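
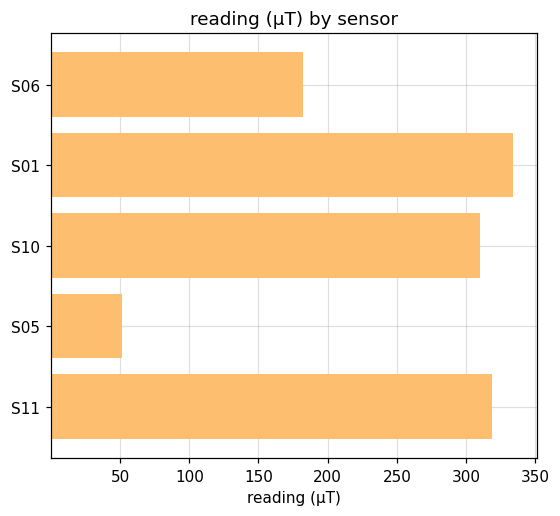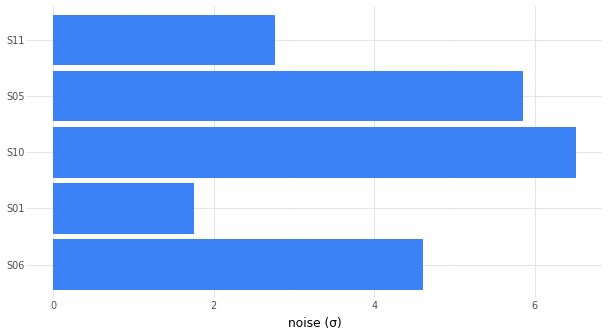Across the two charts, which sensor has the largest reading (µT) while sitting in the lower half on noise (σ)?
Chart 2 median noise (σ) ≈ 5; below-median sensors: S01, S11. Among those, S01 has the highest reading (µT) (≈ 350).

S01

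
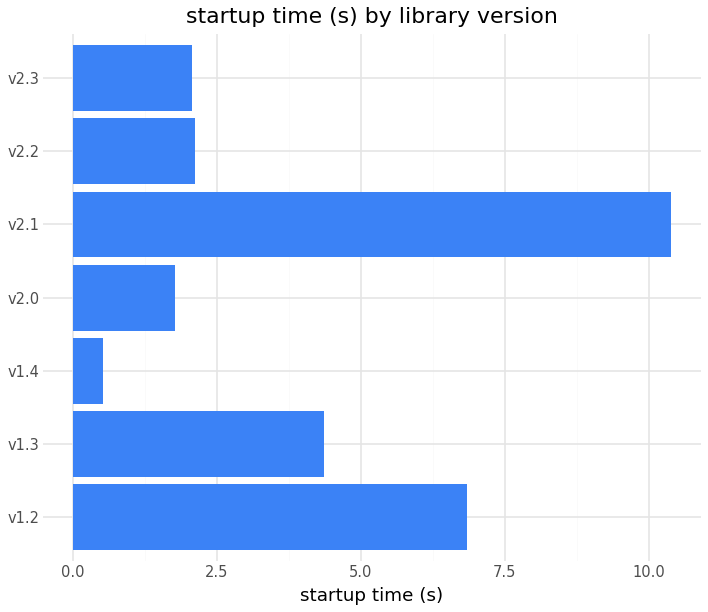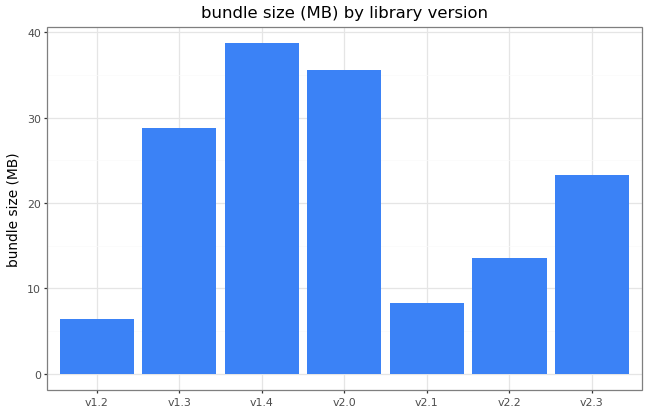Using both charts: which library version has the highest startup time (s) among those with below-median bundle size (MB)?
v2.1

Chart 2 median bundle size (MB) ≈ 25; below-median library versions: v1.2, v2.1, v2.2. Among those, v2.1 has the highest startup time (s) (≈ 10).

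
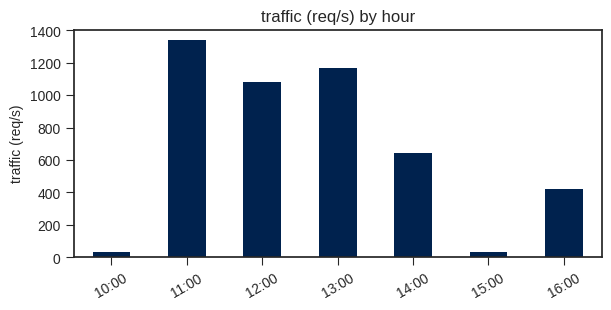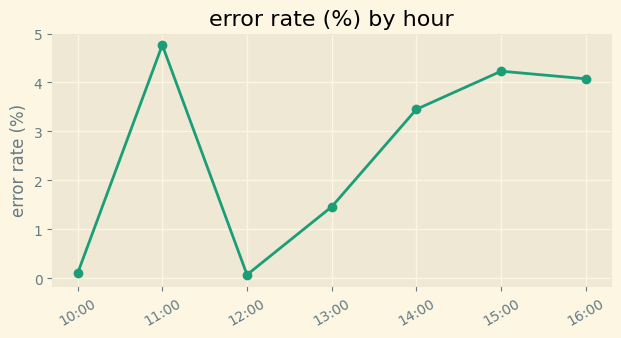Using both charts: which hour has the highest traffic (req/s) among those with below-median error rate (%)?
13:00

Chart 2 median error rate (%) ≈ 3.5; below-median hours: 10:00, 12:00, 13:00. Among those, 13:00 has the highest traffic (req/s) (≈ 1200).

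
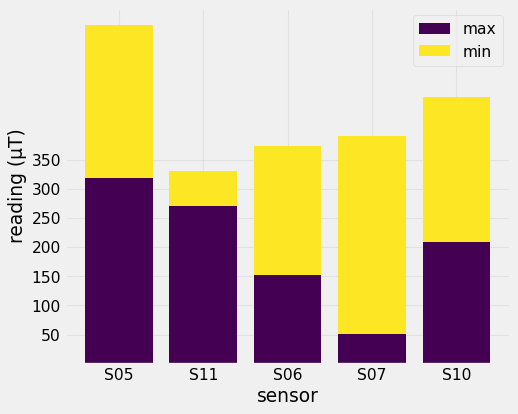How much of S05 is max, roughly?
max top ≈ 300, bottom ≈ 0; segment ≈ 300.

≈ 300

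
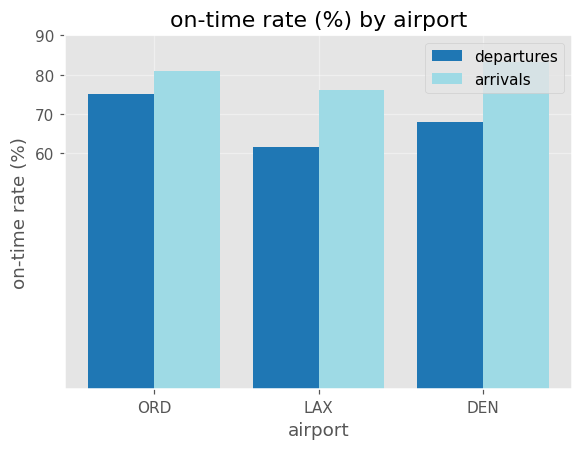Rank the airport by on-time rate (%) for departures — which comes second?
Top 3 for departures: ORD ≈ 80, DEN ≈ 70, LAX ≈ 60.

DEN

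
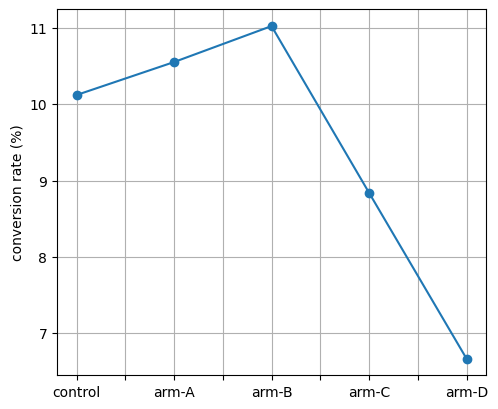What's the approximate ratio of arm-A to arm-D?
≈ 1.62×

arm-A ≈ 10.5, arm-D ≈ 6.5; 10.5/6.5 ≈ 1.62.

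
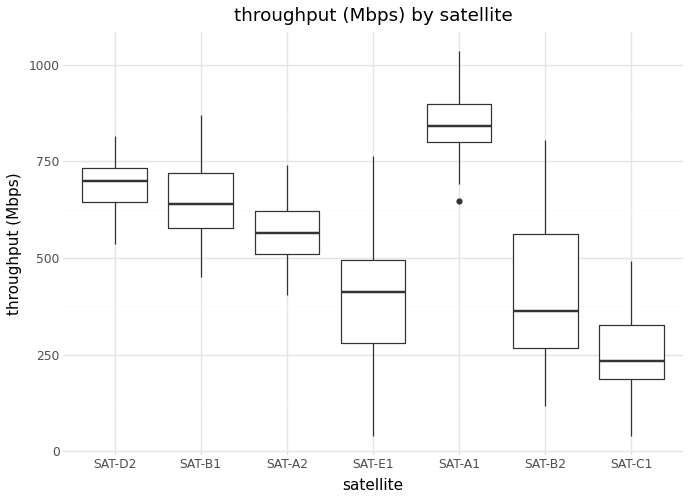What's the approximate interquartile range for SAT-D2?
≈ 100

Q3 ≈ 700, Q1 ≈ 600; IQR ≈ 100.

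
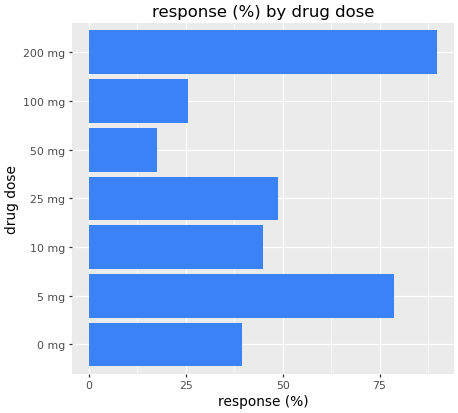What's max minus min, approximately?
≈ 70

Max 200 mg ≈ 90, min 50 mg ≈ 20; range ≈ 70.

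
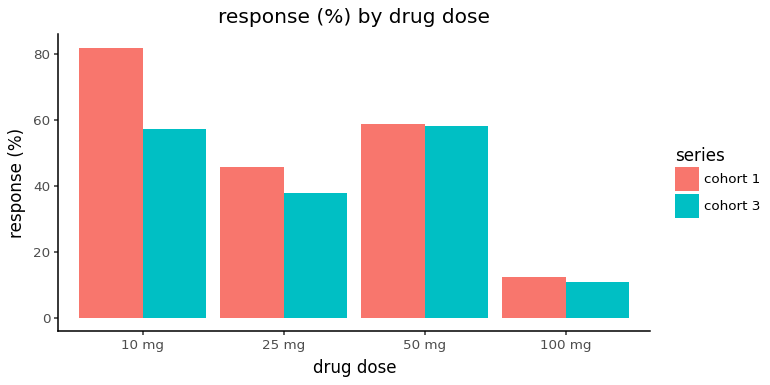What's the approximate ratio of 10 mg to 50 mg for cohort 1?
≈ 1.33×

10 mg ≈ 80, 50 mg ≈ 60; 80/60 ≈ 1.33.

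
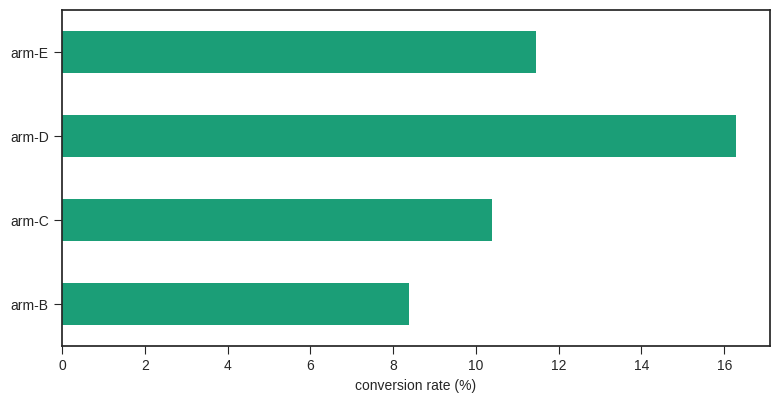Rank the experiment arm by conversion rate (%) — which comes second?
arm-E

Top 3: arm-D ≈ 16, arm-E ≈ 12, arm-C ≈ 10.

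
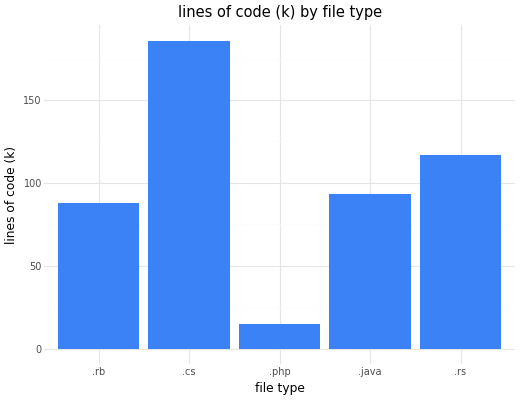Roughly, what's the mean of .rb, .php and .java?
(80 + 20 + 100) / 3 ≈ 67.

≈ 67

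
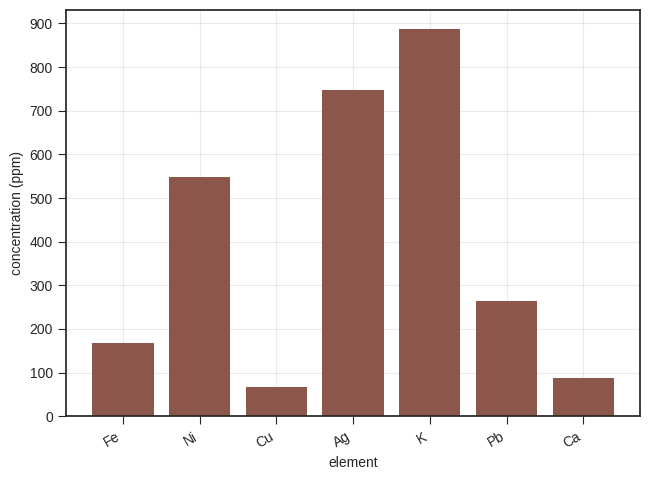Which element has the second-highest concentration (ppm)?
Ag

Top 3: K ≈ 900, Ag ≈ 700, Ni ≈ 500.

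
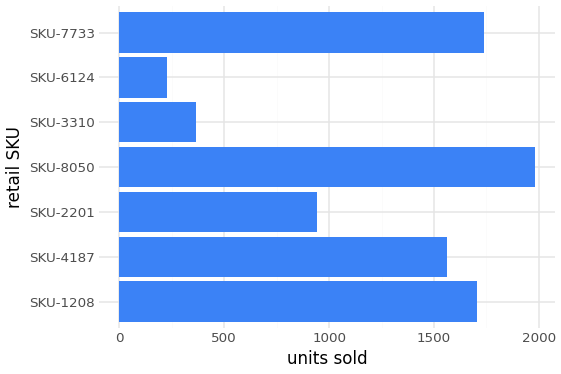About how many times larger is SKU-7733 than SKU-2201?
≈ 1.8×

SKU-7733 ≈ 1800, SKU-2201 ≈ 1000; 1800/1000 ≈ 1.8.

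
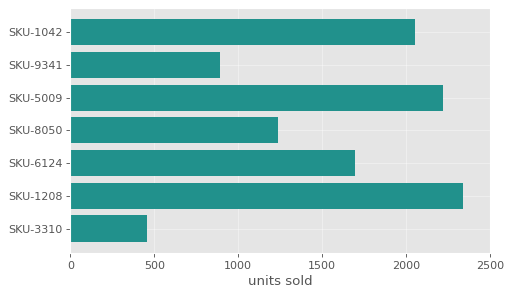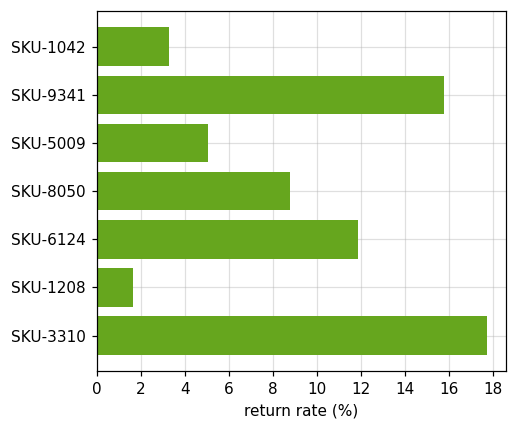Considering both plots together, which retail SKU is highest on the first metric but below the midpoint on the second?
SKU-1208

Chart 2 median return rate (%) ≈ 8; below-median retail SKUs: SKU-1042, SKU-5009, SKU-1208. Among those, SKU-1208 has the highest units sold (≈ 2500).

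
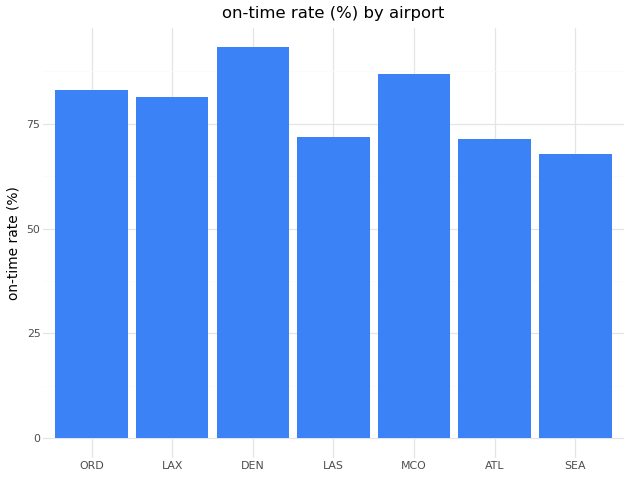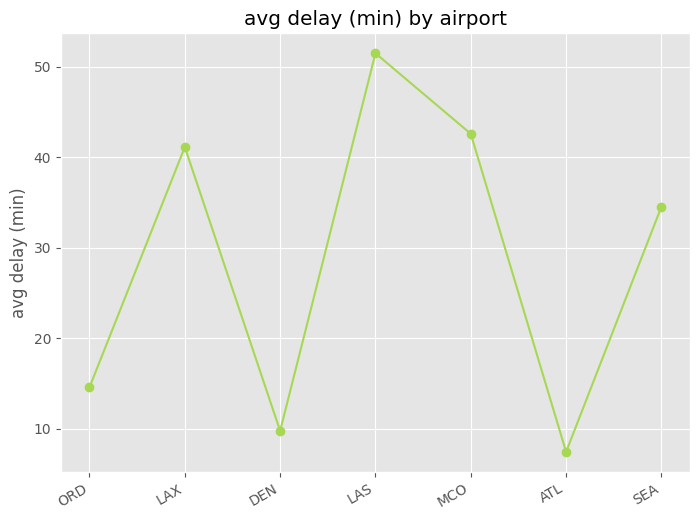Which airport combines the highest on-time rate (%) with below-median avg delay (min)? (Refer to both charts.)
Chart 2 median avg delay (min) ≈ 35; below-median airports: ORD, DEN, ATL. Among those, DEN has the highest on-time rate (%) (≈ 90).

DEN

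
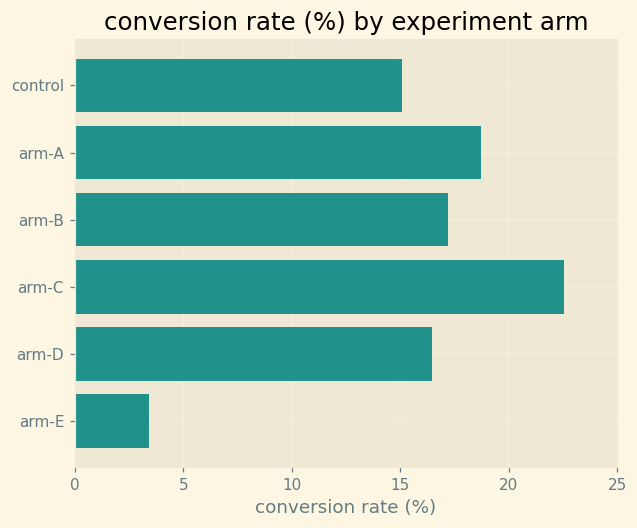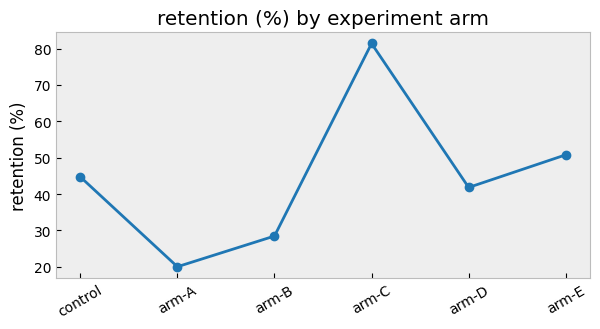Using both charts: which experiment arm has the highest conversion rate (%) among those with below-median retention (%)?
Chart 2 median retention (%) ≈ 40; below-median experiment arms: arm-A, arm-B, arm-D. Among those, arm-A has the highest conversion rate (%) (≈ 20).

arm-A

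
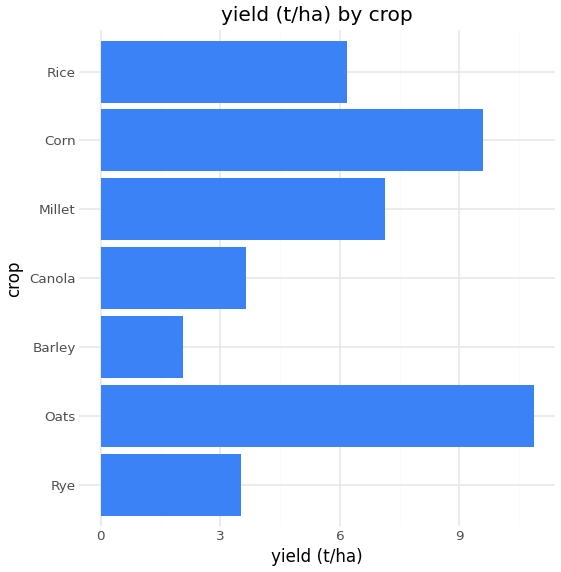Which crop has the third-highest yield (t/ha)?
Top 4: Oats ≈ 11, Corn ≈ 10, Millet ≈ 7, Rice ≈ 6.

Millet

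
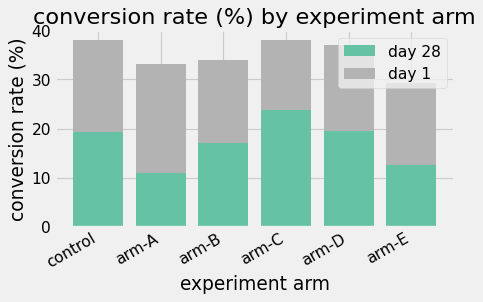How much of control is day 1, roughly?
≈ 20

day 1 top ≈ 40, bottom ≈ 20; segment ≈ 20.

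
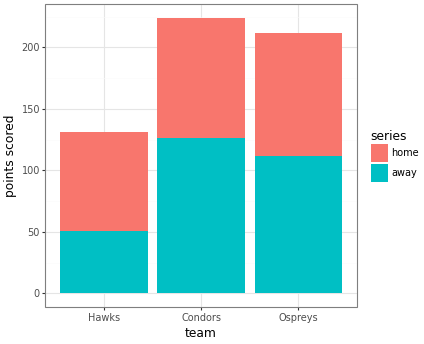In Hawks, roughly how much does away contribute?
≈ 60

away top ≈ 60, bottom ≈ 0; segment ≈ 60.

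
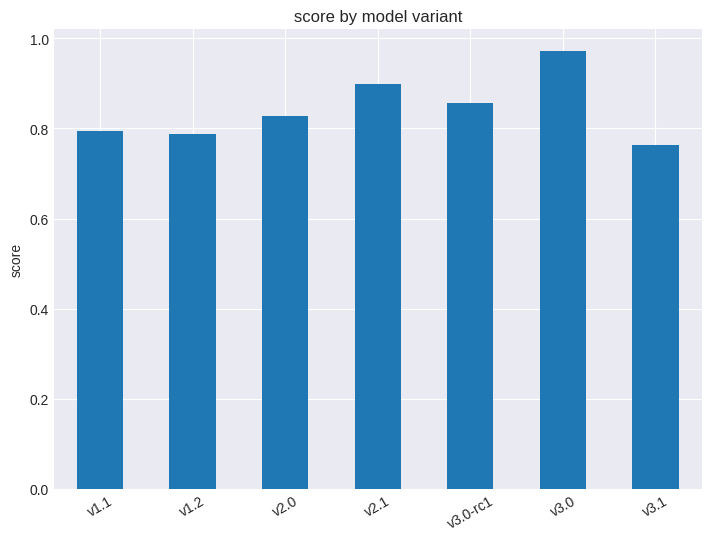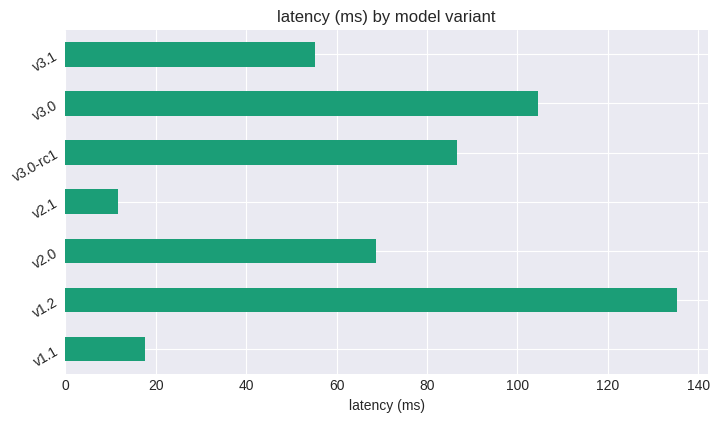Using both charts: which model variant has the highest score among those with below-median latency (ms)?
Chart 2 median latency (ms) ≈ 60; below-median model variants: v1.1, v2.1, v3.1. Among those, v2.1 has the highest score (≈ 0.9).

v2.1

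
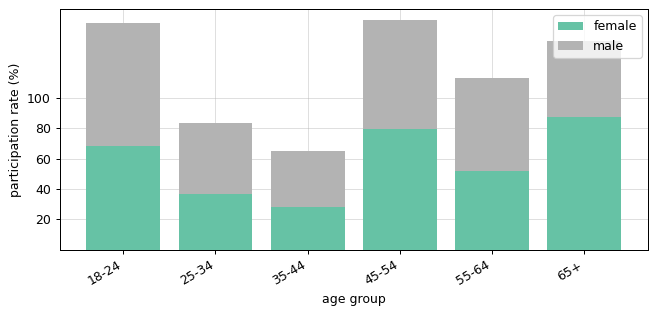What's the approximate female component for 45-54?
female top ≈ 80, bottom ≈ 0; segment ≈ 80.

≈ 80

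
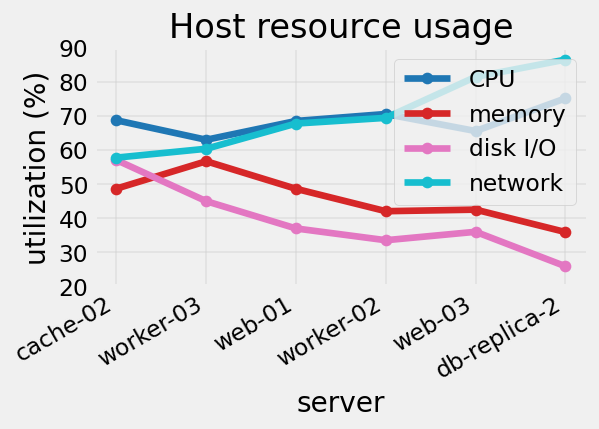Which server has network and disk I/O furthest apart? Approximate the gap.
db-replica-2: network ≈ 90, disk I/O ≈ 30 → gap ≈ 60. Next-largest (web-03) is only ≈ 40.

db-replica-2, ≈ 60 %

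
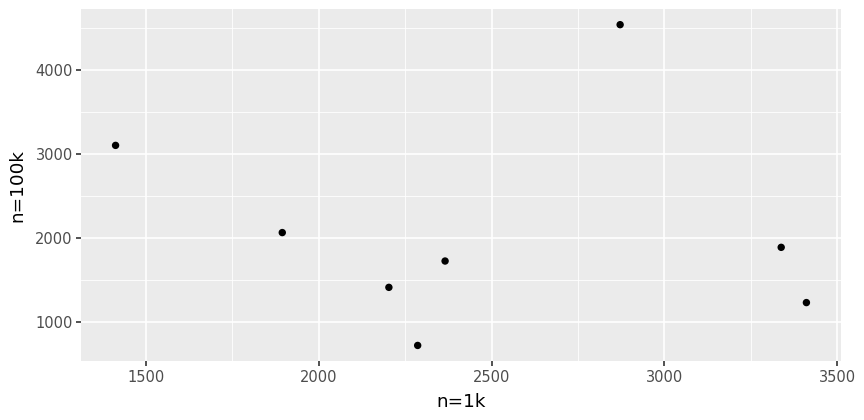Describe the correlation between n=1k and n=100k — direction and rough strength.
Points are roughly uncorrelated; weak (|r| ≈ 0.1).

no clear correlation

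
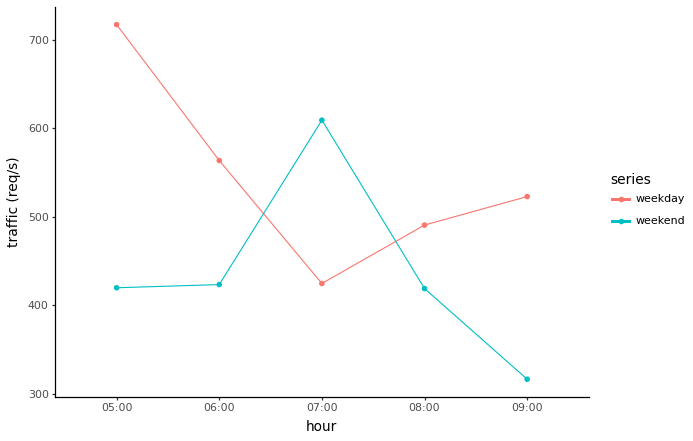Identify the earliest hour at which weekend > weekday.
07:00

06:00: weekend ≈ 400 vs weekday ≈ 550 (not yet); 07:00: weekend ≈ 600 vs weekday ≈ 400 (first crossover).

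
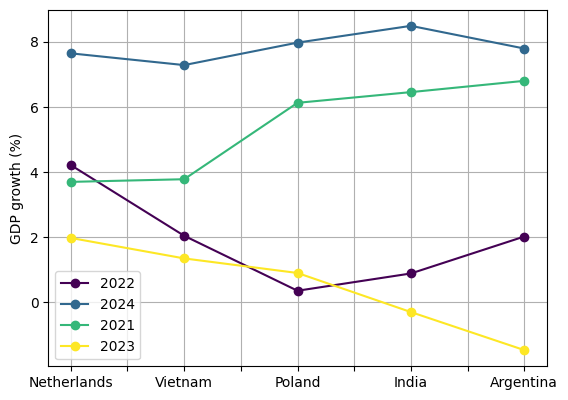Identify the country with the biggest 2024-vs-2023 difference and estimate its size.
Argentina, ≈ 9 %

Argentina: 2024 ≈ 8, 2023 ≈ -1 → gap ≈ 9. Next-largest (India) is only ≈ 8.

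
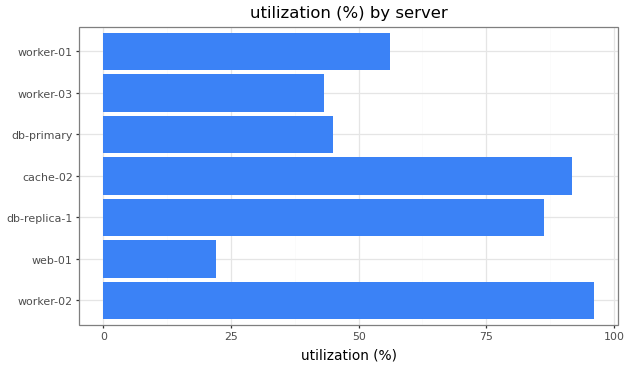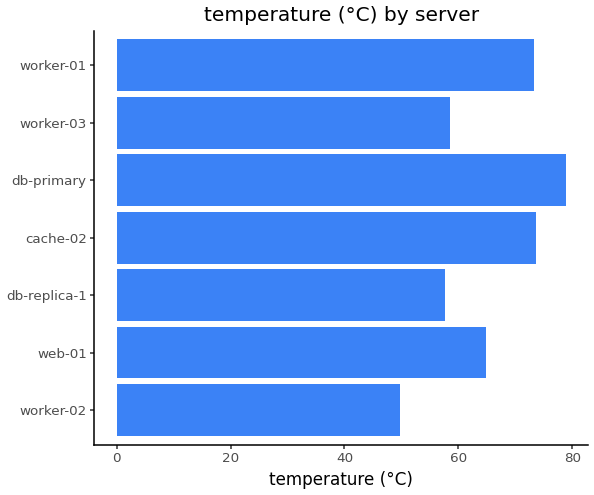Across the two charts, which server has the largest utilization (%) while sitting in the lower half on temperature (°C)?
worker-02

Chart 2 median temperature (°C) ≈ 60; below-median servers: worker-02, db-replica-1, worker-03. Among those, worker-02 has the highest utilization (%) (≈ 100).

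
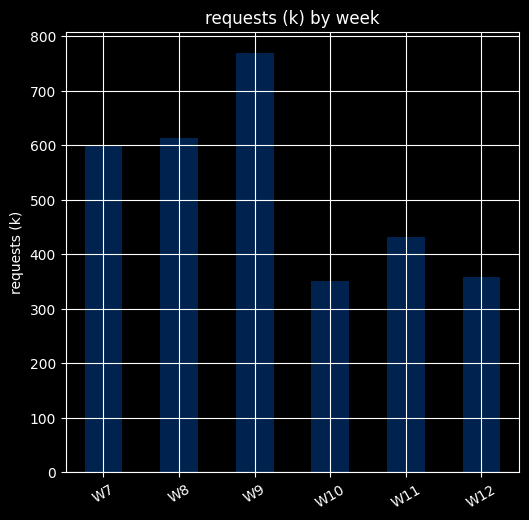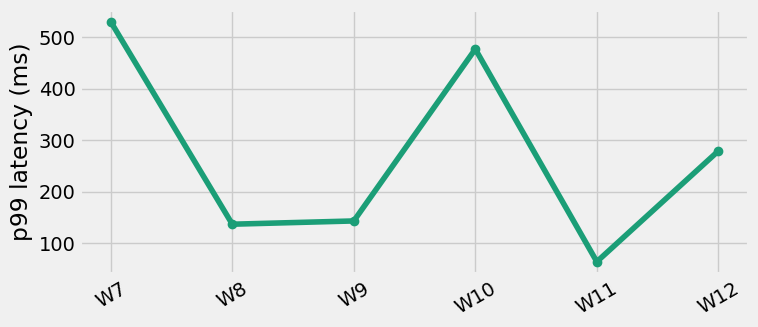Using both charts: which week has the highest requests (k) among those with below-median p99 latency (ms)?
Chart 2 median p99 latency (ms) ≈ 200; below-median weeks: W8, W9, W11. Among those, W9 has the highest requests (k) (≈ 800).

W9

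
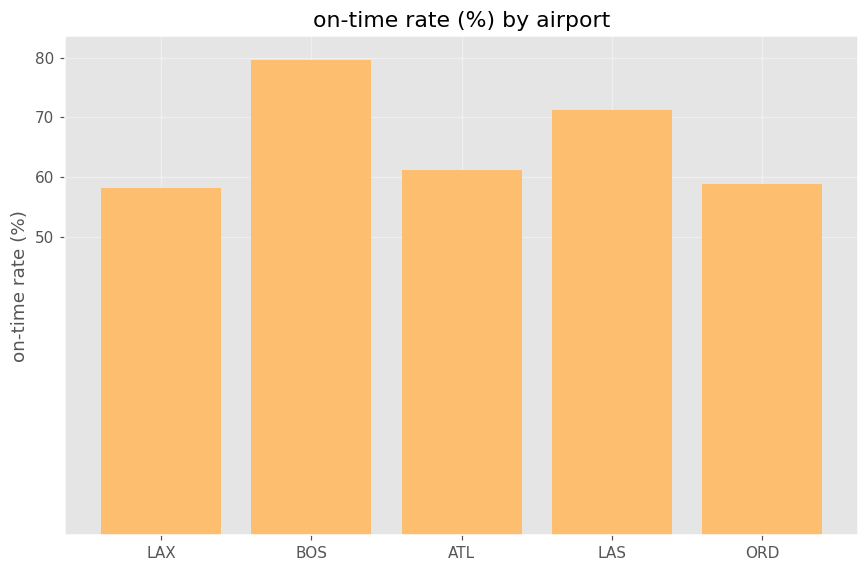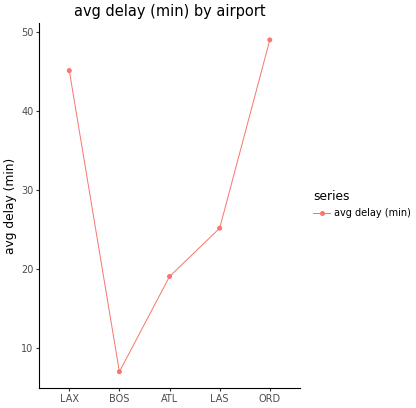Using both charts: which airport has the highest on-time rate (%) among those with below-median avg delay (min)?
BOS

Chart 2 median avg delay (min) ≈ 25; below-median airports: BOS, ATL. Among those, BOS has the highest on-time rate (%) (≈ 80).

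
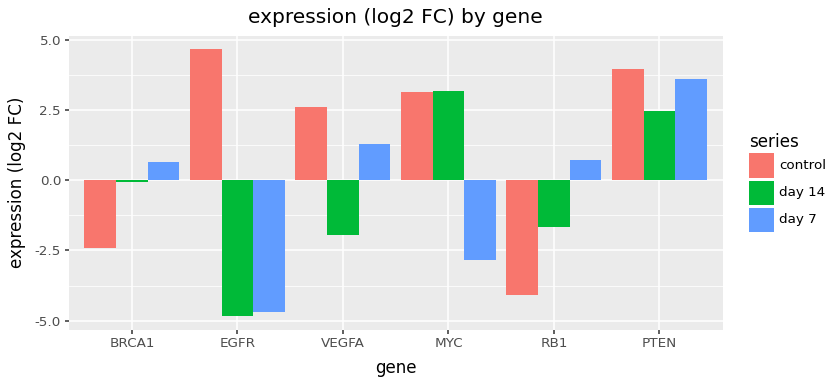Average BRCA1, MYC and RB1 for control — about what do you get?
≈ -1

(-2 + 3 + -4) / 3 ≈ -1.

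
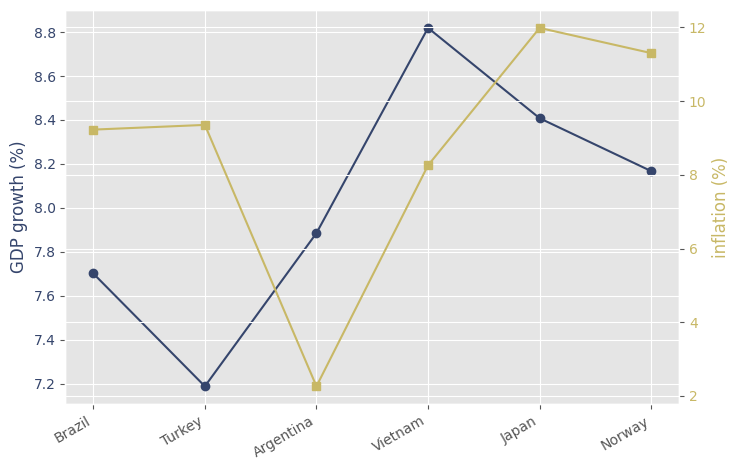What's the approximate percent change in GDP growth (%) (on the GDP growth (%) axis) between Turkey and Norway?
≈ +13.9%

Turkey ≈ 7.2, Norway ≈ 8.2; (8.2 − 7.2) / 7.2 ≈ +13.9%.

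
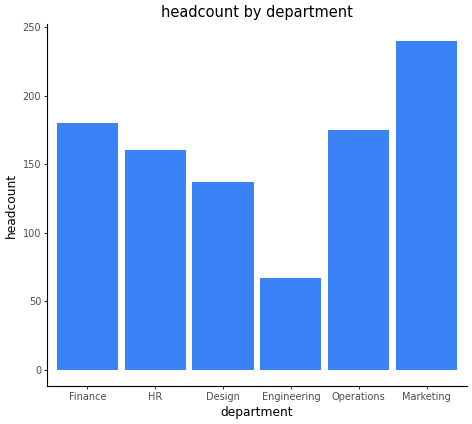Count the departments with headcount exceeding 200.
1

Above 200: Marketing.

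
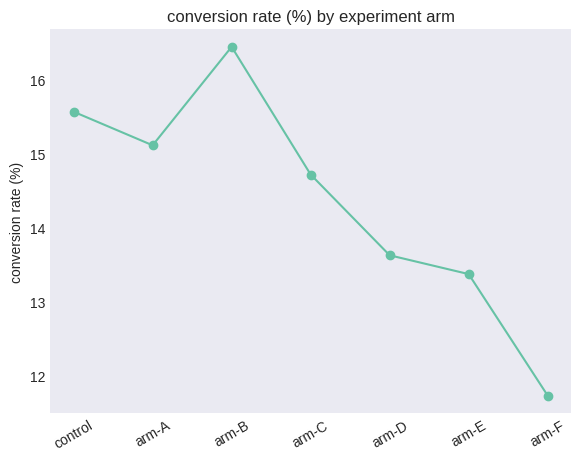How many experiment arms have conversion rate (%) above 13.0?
Above 13.0: control, arm-A, arm-B, arm-C, arm-D, arm-E.

6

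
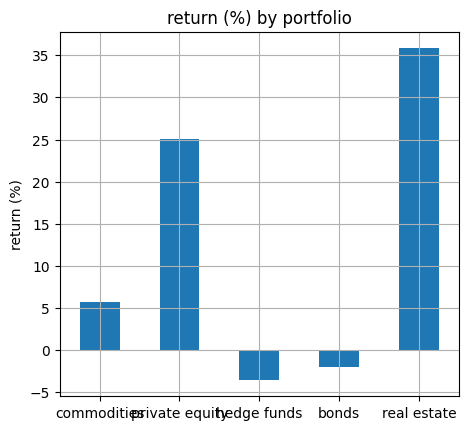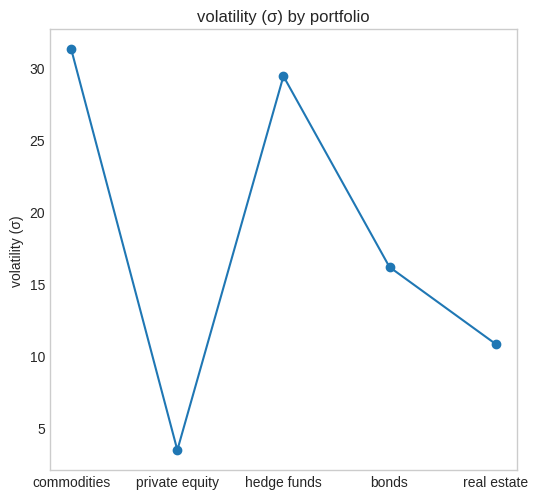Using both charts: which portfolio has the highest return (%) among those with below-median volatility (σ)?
real estate

Chart 2 median volatility (σ) ≈ 15; below-median portfolios: private equity, real estate. Among those, real estate has the highest return (%) (≈ 35).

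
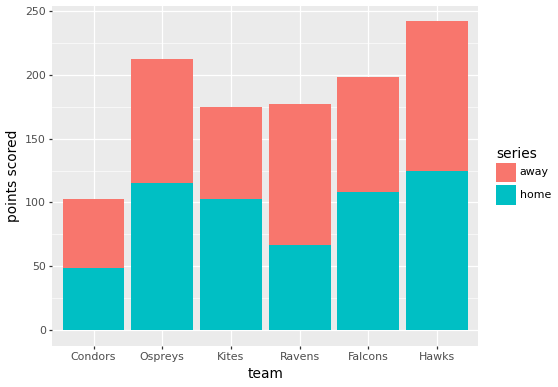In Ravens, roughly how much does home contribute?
≈ 75

home top ≈ 75, bottom ≈ 0; segment ≈ 75.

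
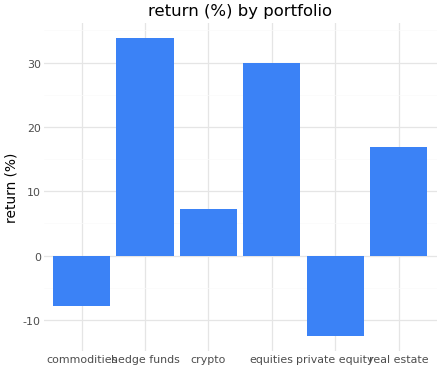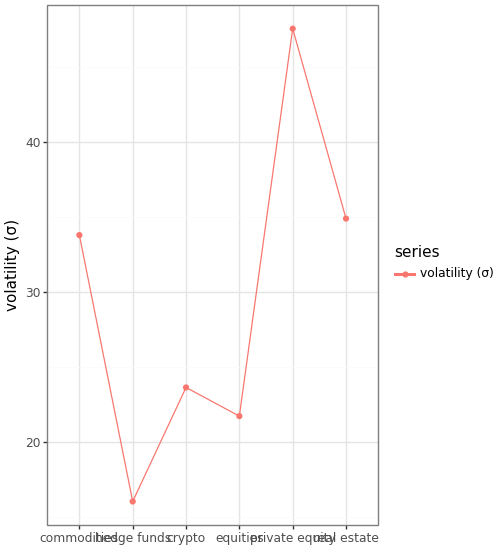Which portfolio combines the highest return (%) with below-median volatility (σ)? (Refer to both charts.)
hedge funds

Chart 2 median volatility (σ) ≈ 30; below-median portfolios: hedge funds, crypto, equities. Among those, hedge funds has the highest return (%) (≈ 35).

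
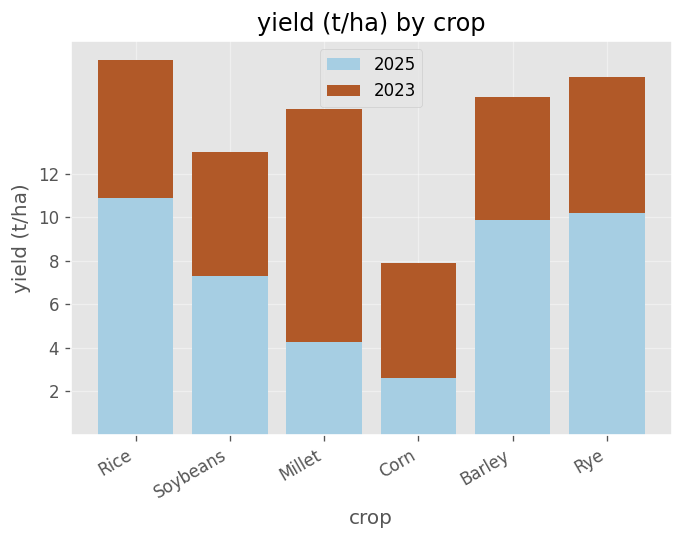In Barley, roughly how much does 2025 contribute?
2025 top ≈ 10, bottom ≈ 0; segment ≈ 10.

≈ 10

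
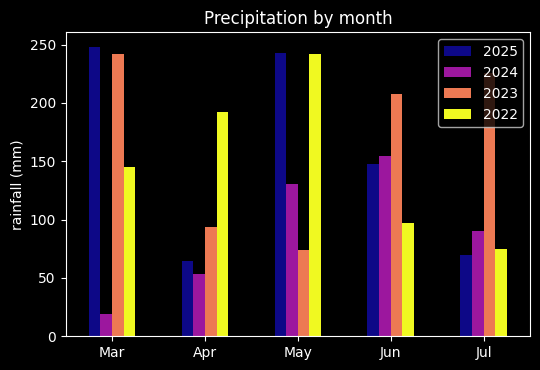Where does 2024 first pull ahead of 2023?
Apr: 2024 ≈ 50 vs 2023 ≈ 100 (not yet); May: 2024 ≈ 125 vs 2023 ≈ 75 (first crossover).

May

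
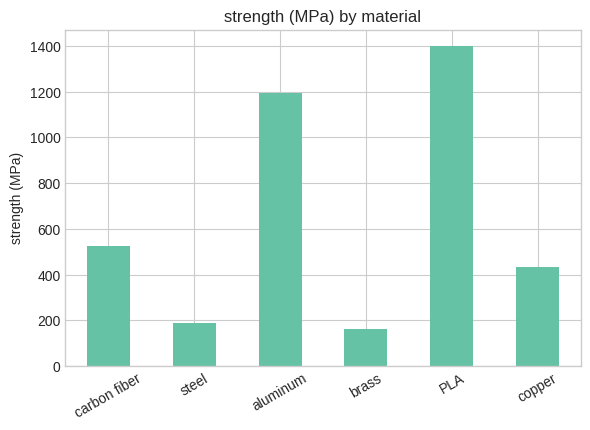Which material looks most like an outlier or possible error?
PLA

PLA ≈ 1400; the rest sit between ≈ 200 and ≈ 1200.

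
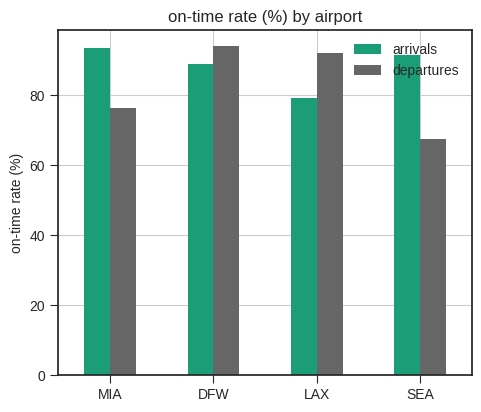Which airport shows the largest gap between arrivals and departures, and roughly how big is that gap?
SEA, ≈ 20 %

SEA: arrivals ≈ 90, departures ≈ 70 → gap ≈ 20. Next-largest (MIA) is only ≈ 10.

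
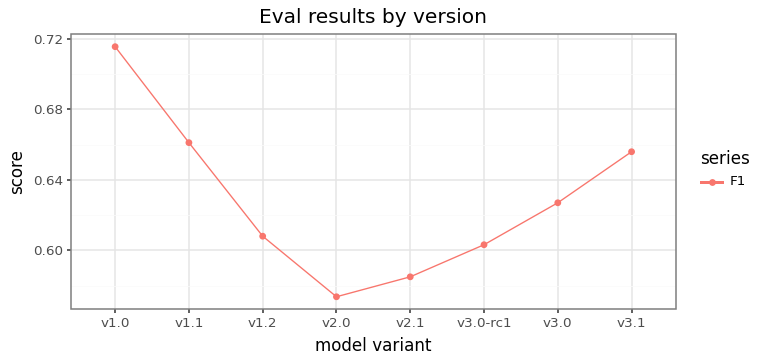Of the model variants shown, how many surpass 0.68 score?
Above 0.68: v1.0.

1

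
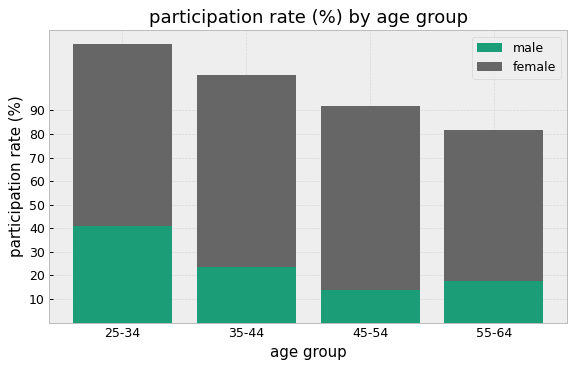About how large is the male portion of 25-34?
≈ 40

male top ≈ 40, bottom ≈ 0; segment ≈ 40.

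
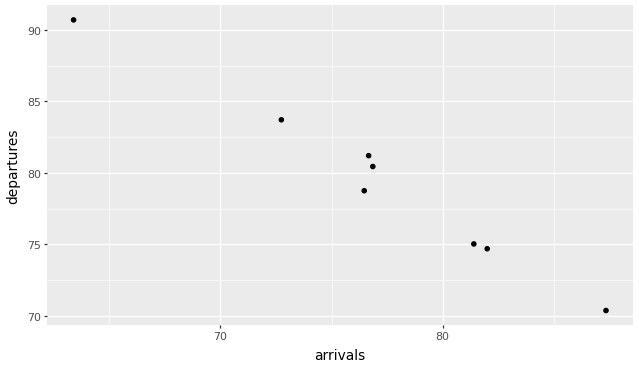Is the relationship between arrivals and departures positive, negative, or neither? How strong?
Points are negatively correlated; strong (|r| ≈ 1.0).

negative, strong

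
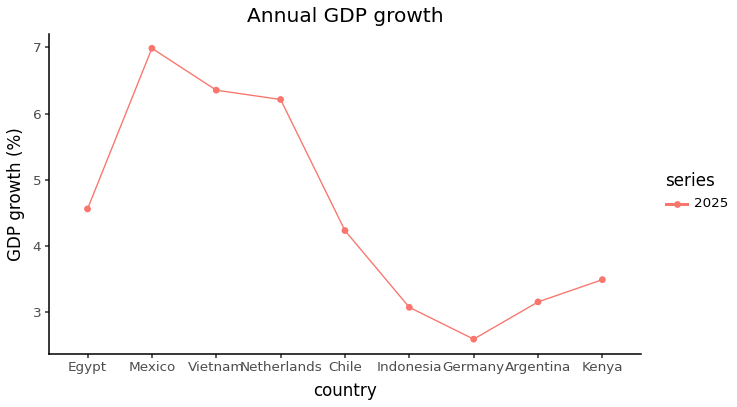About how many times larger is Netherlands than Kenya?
Netherlands ≈ 6.0, Kenya ≈ 3.5; 6.0/3.5 ≈ 1.71.

≈ 1.71×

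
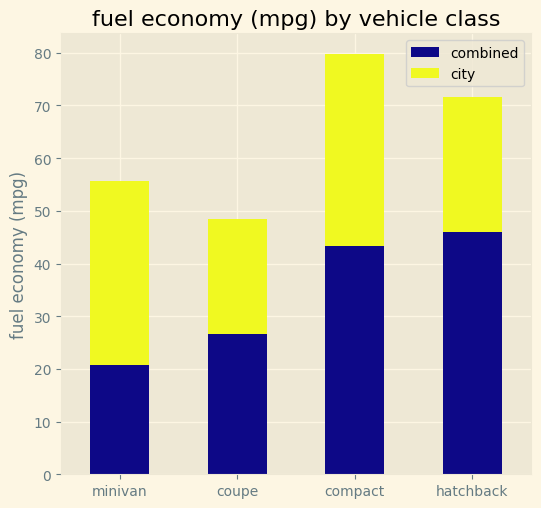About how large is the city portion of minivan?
city top ≈ 60, bottom ≈ 20; segment ≈ 40.

≈ 40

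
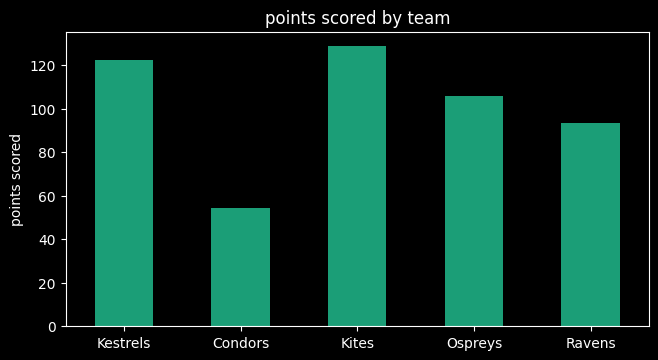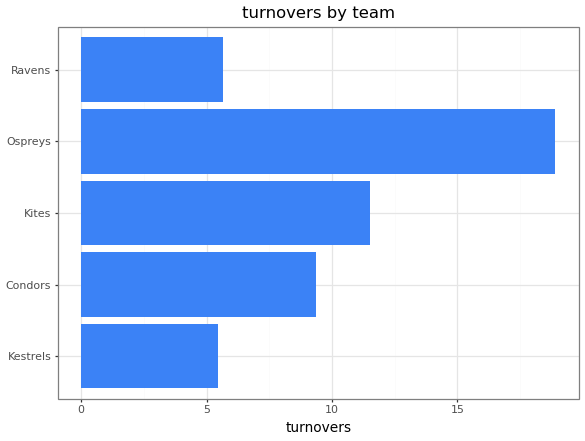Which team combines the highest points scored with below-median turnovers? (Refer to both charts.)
Chart 2 median turnovers ≈ 10; below-median teams: Kestrels, Ravens. Among those, Kestrels has the highest points scored (≈ 120).

Kestrels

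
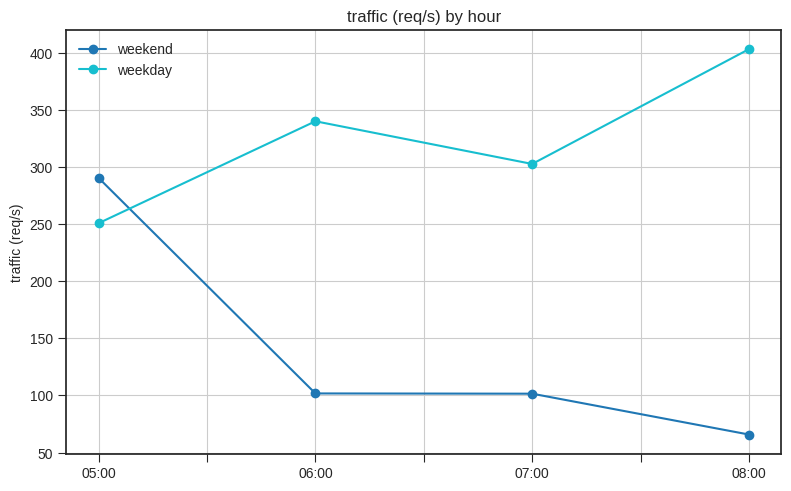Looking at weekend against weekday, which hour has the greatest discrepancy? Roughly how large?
08:00: weekend ≈ 50, weekday ≈ 400 → gap ≈ 350. Next-largest (06:00) is only ≈ 250.

08:00, ≈ 350 req/s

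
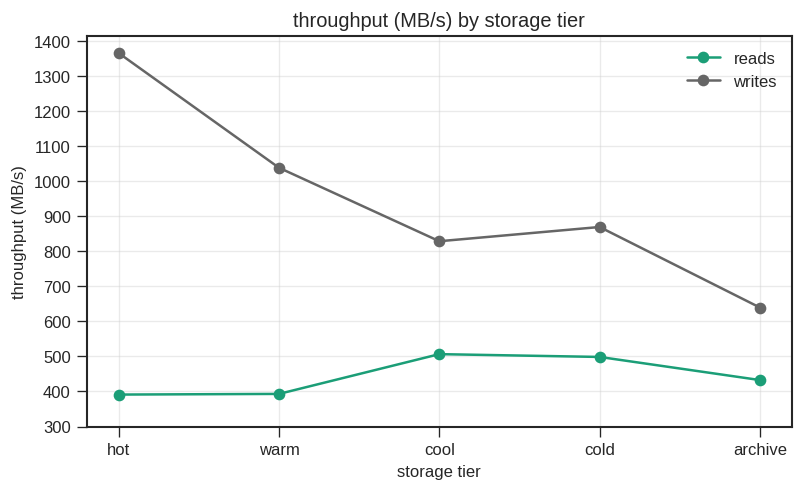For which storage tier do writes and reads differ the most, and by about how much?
hot: writes ≈ 1400, reads ≈ 400 → gap ≈ 1000. Next-largest (warm) is only ≈ 600.

hot, ≈ 1000 MB/s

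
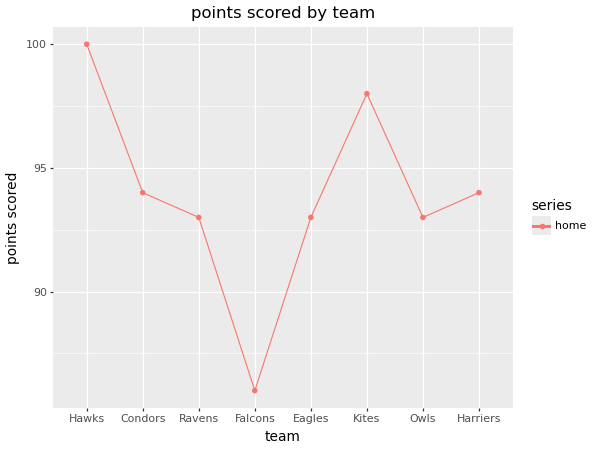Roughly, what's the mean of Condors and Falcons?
≈ 90

(94 + 86) / 2 ≈ 90.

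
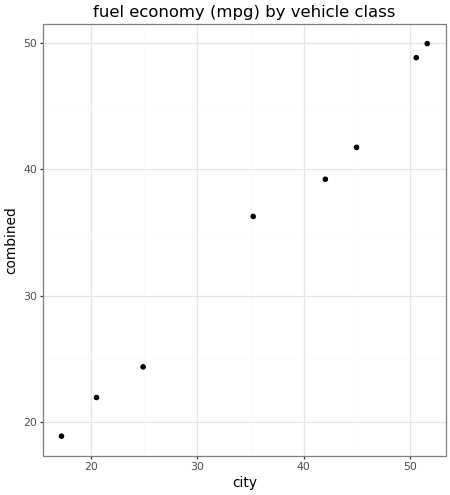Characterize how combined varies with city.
Points are positively correlated; strong (|r| ≈ 1.0).

positive, strong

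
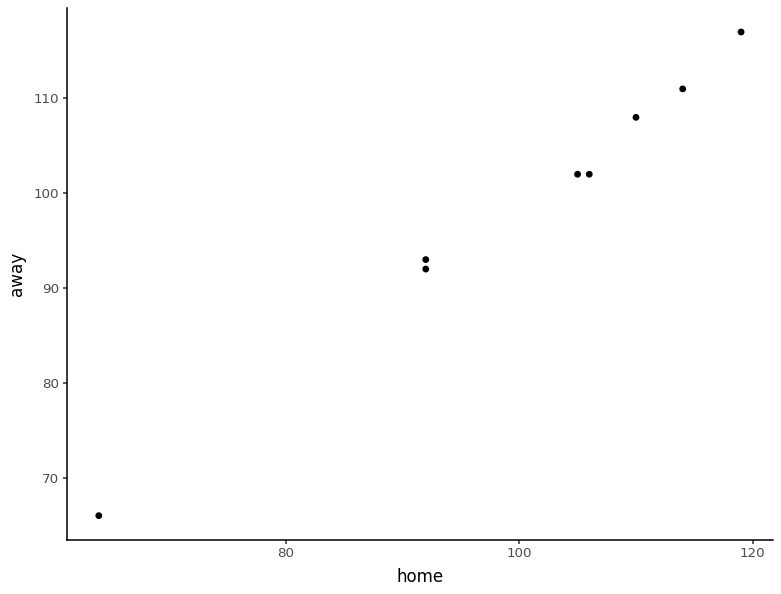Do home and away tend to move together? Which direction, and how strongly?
positive, strong

Points are positively correlated; strong (|r| ≈ 1.0).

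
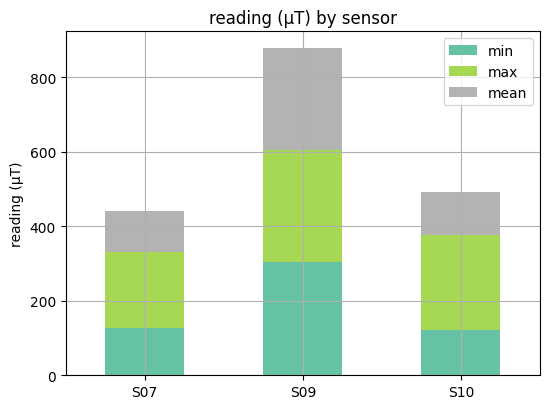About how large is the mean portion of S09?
≈ 300

mean top ≈ 900, bottom ≈ 600; segment ≈ 300.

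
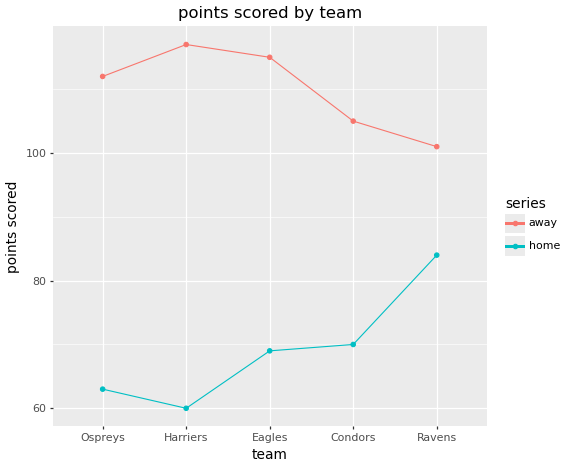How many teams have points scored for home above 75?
1

Above 75: Ravens.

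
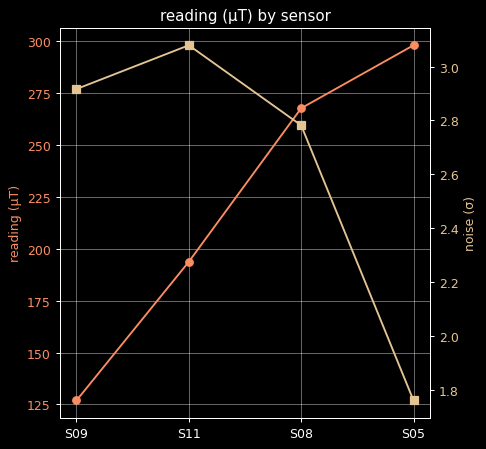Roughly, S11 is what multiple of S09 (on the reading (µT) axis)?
≈ 1.67×

S11 ≈ 200, S09 ≈ 120; 200/120 ≈ 1.67.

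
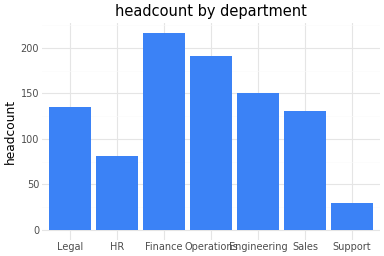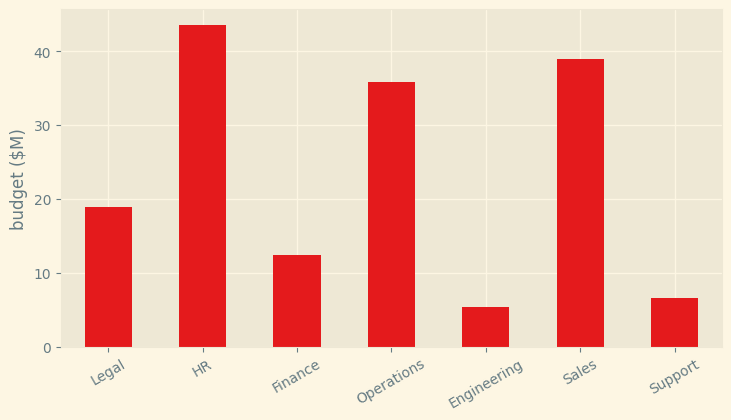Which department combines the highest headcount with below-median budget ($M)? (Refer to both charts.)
Chart 2 median budget ($M) ≈ 20; below-median departments: Finance, Engineering, Support. Among those, Finance has the highest headcount (≈ 220).

Finance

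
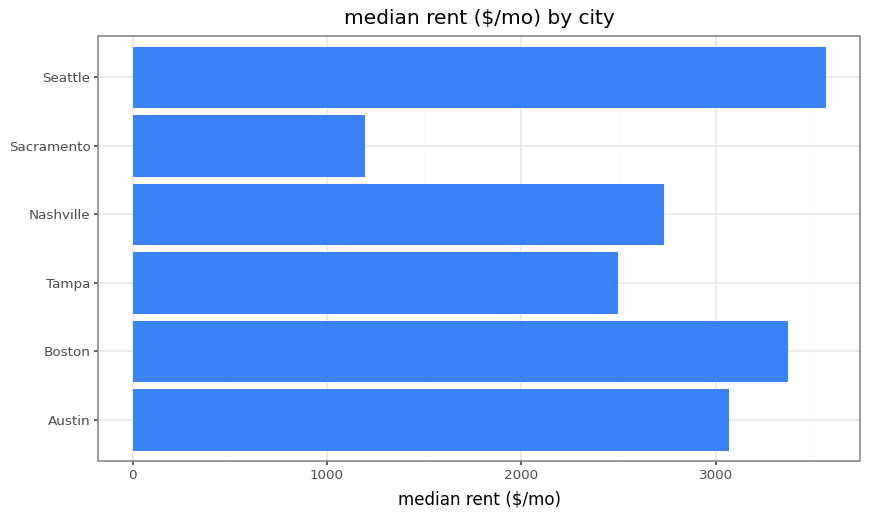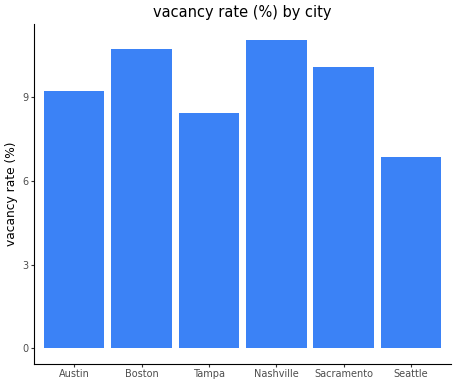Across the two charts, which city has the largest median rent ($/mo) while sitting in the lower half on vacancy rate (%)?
Seattle

Chart 2 median vacancy rate (%) ≈ 10; below-median cities: Austin, Tampa, Seattle. Among those, Seattle has the highest median rent ($/mo) (≈ 3500).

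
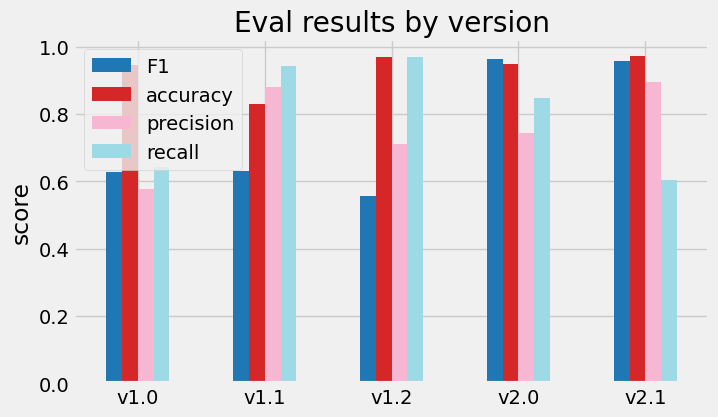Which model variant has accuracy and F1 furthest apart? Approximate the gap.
v1.2: accuracy ≈ 1.0, F1 ≈ 0.6 → gap ≈ 0.4. Next-largest (v1.0) is only ≈ 0.3.

v1.2, ≈ 0.4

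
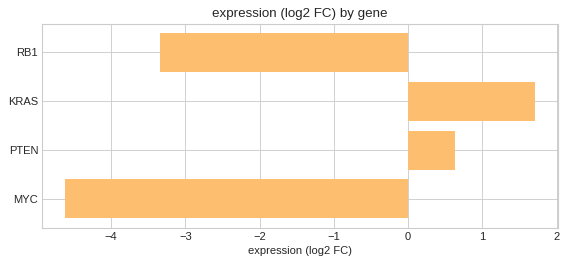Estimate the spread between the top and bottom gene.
Max KRAS ≈ 2, min MYC ≈ -5; range ≈ 7.

≈ 7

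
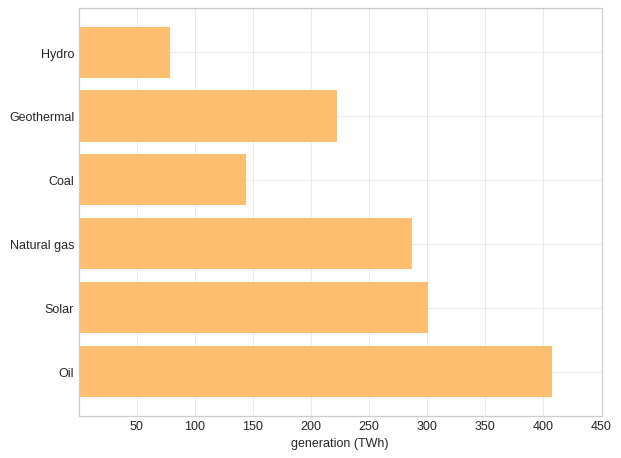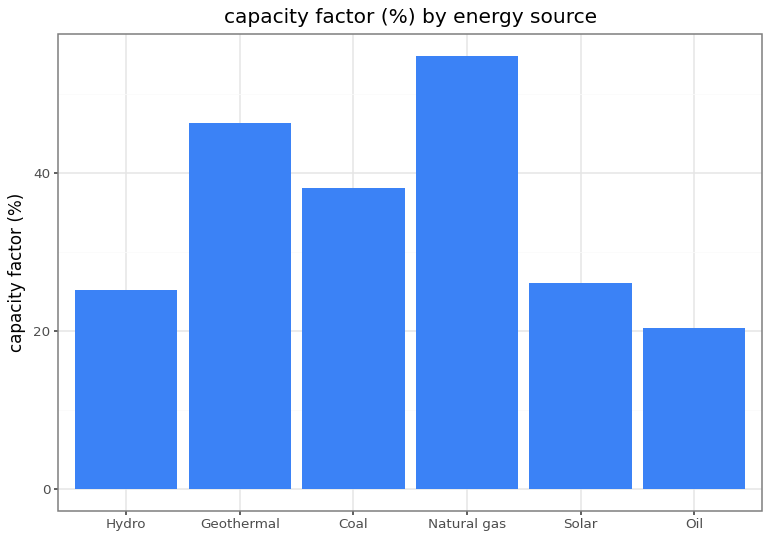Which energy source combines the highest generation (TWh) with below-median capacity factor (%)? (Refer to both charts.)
Oil

Chart 2 median capacity factor (%) ≈ 30; below-median energy sources: Hydro, Solar, Oil. Among those, Oil has the highest generation (TWh) (≈ 400).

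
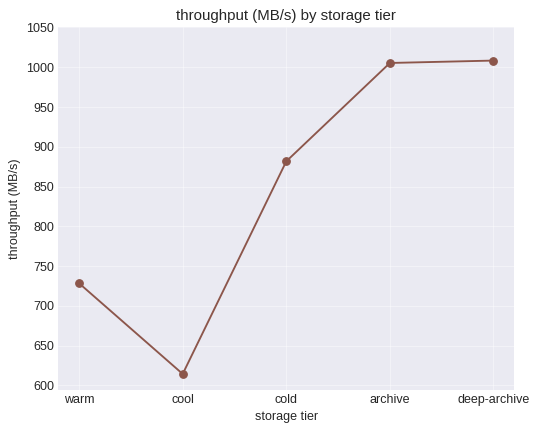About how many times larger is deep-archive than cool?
deep-archive ≈ 1000, cool ≈ 600; 1000/600 ≈ 1.67.

≈ 1.67×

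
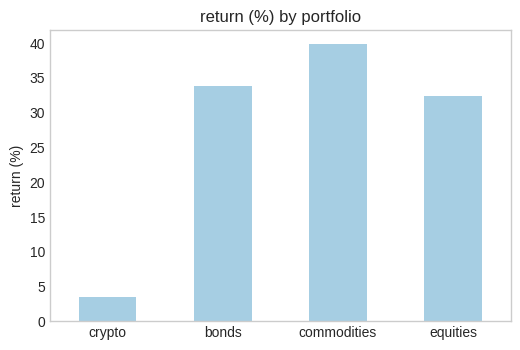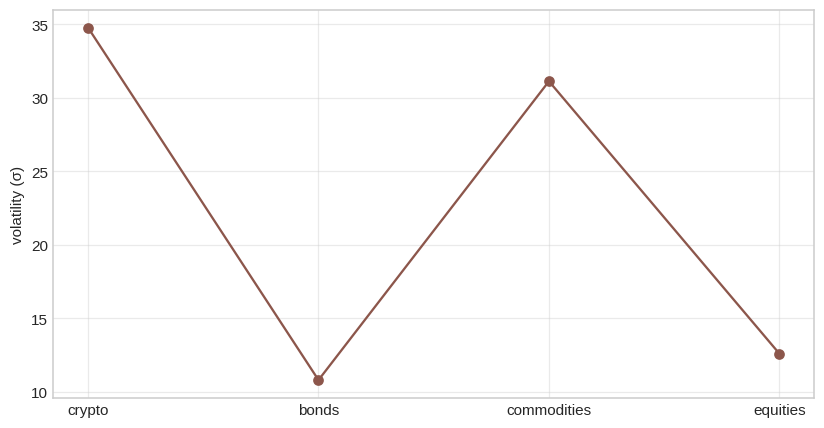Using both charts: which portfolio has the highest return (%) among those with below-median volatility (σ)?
Chart 2 median volatility (σ) ≈ 20; below-median portfolios: bonds, equities. Among those, bonds has the highest return (%) (≈ 35).

bonds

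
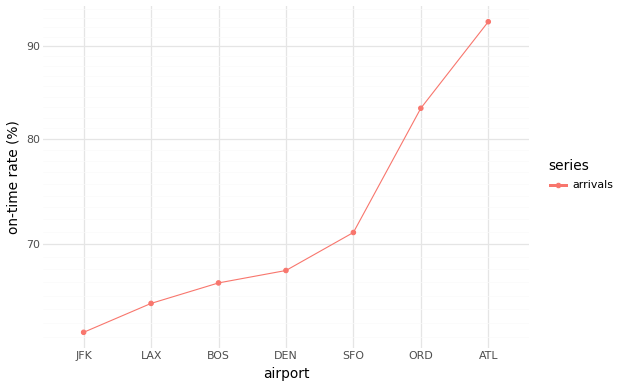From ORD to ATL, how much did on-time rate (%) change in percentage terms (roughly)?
ORD ≈ 85, ATL ≈ 95; (95 − 85) / 85 ≈ +11.8%.

≈ +11.8%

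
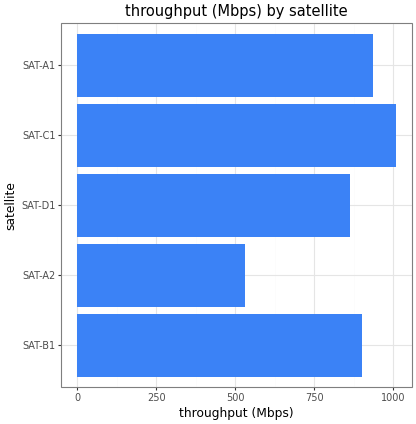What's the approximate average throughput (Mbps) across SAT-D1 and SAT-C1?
(900 + 1000) / 2 ≈ 950.

≈ 950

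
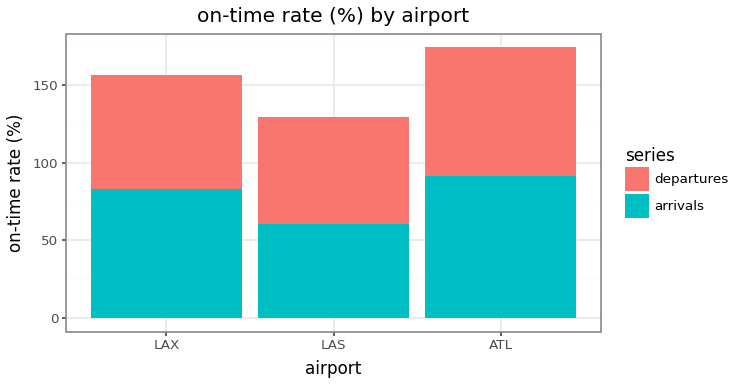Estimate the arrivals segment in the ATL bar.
≈ 100

arrivals top ≈ 100, bottom ≈ 0; segment ≈ 100.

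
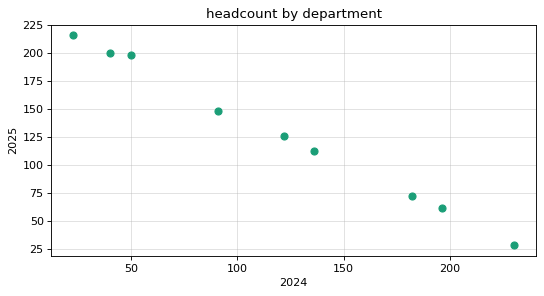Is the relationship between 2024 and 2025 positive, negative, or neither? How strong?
negative, strong

Points are negatively correlated; strong (|r| ≈ 1.0).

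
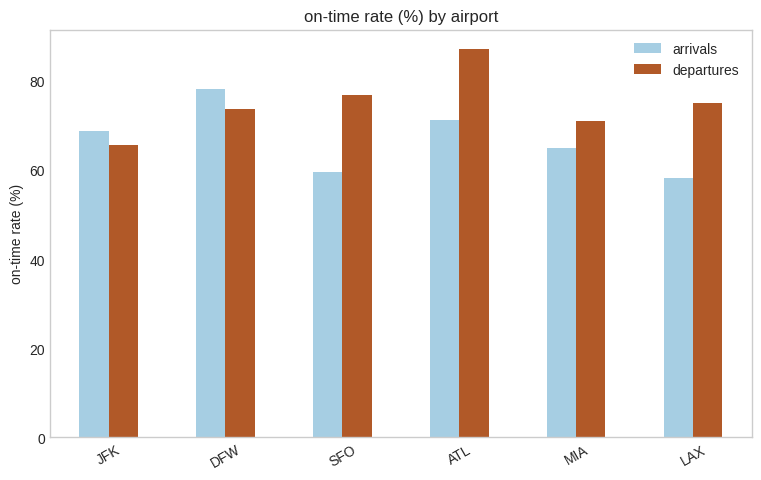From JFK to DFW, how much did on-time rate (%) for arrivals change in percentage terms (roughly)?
≈ +14.3%

JFK ≈ 70, DFW ≈ 80; (80 − 70) / 70 ≈ +14.3%.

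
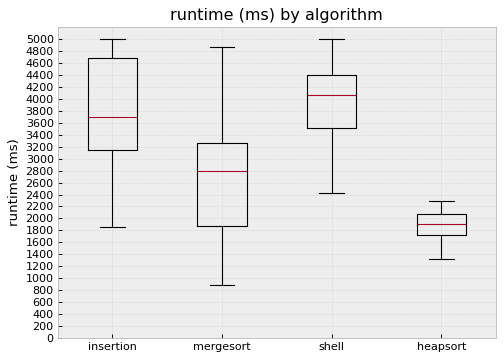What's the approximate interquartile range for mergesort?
≈ 1400

Q3 ≈ 3200, Q1 ≈ 1800; IQR ≈ 1400.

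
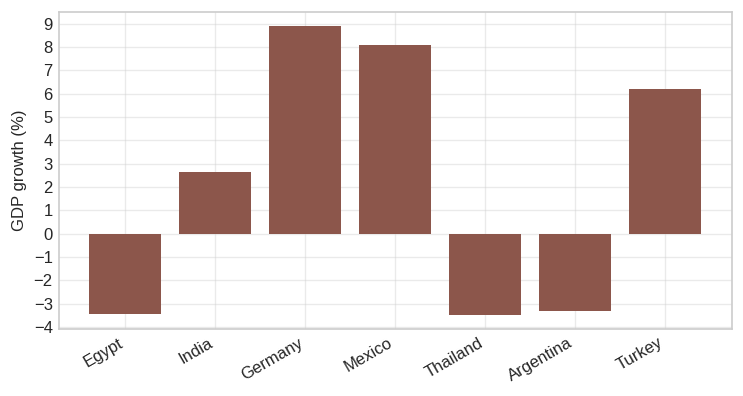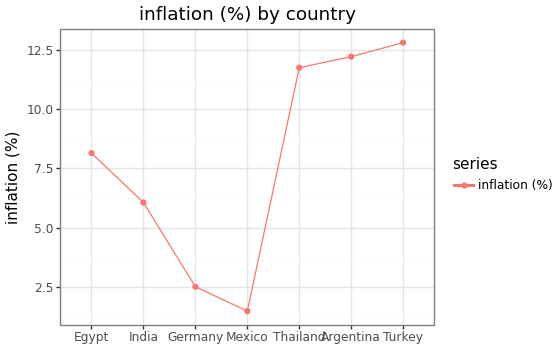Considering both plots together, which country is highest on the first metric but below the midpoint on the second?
Germany

Chart 2 median inflation (%) ≈ 8; below-median countries: India, Germany, Mexico. Among those, Germany has the highest GDP growth (%) (≈ 9).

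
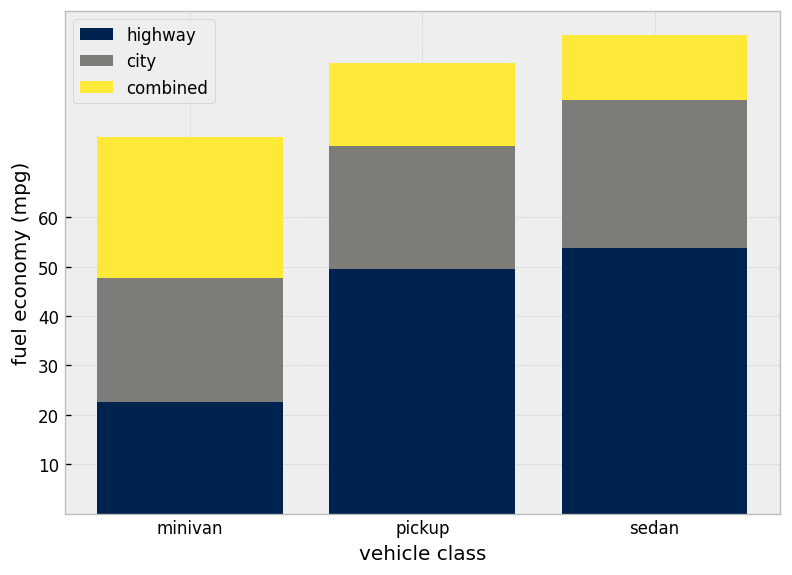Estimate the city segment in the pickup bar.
≈ 20

city top ≈ 70, bottom ≈ 50; segment ≈ 20.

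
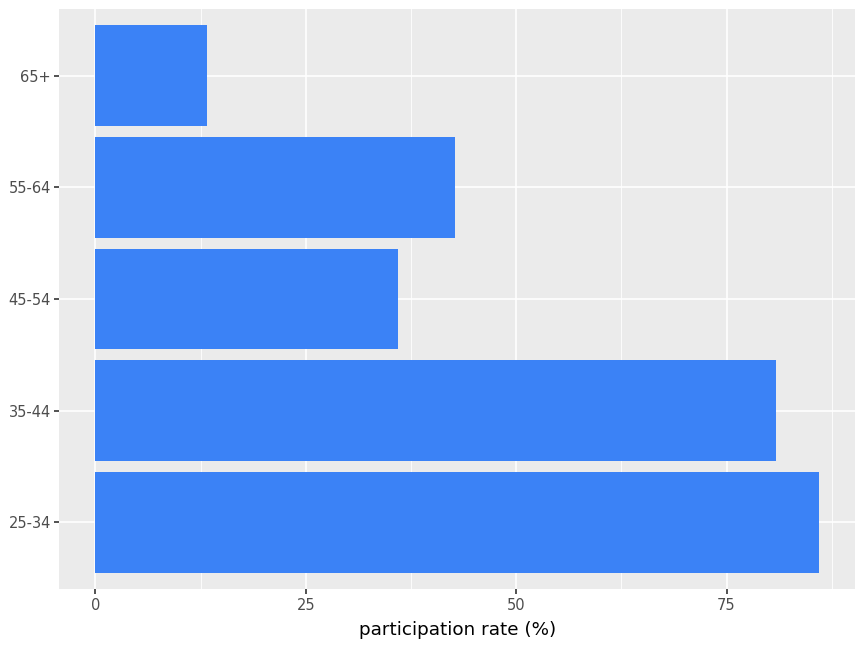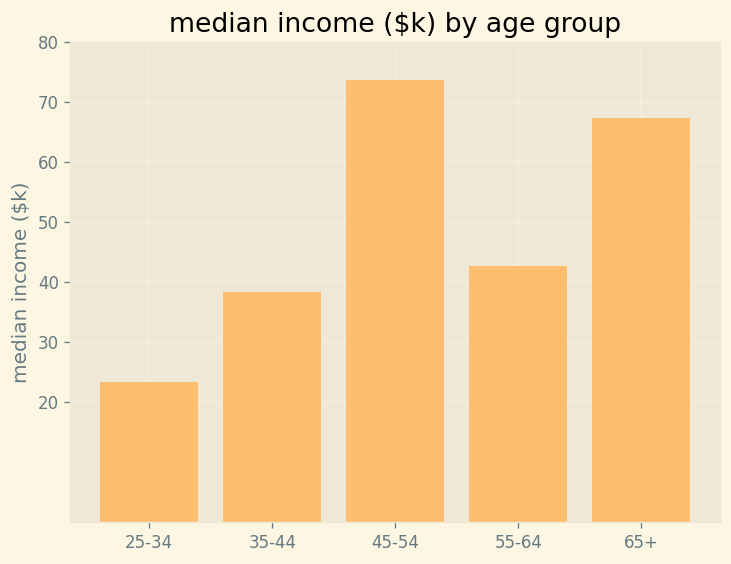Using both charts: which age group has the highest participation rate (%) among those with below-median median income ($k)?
25-34

Chart 2 median median income ($k) ≈ 40; below-median age groups: 25-34, 35-44. Among those, 25-34 has the highest participation rate (%) (≈ 90).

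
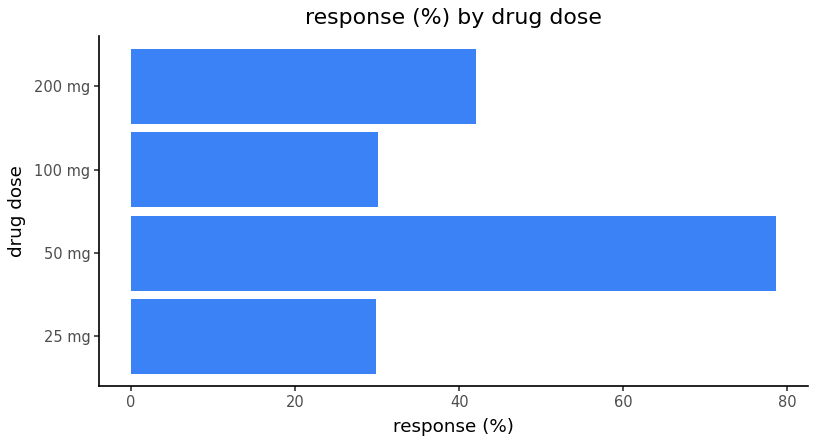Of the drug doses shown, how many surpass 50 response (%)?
Above 50: 50 mg.

1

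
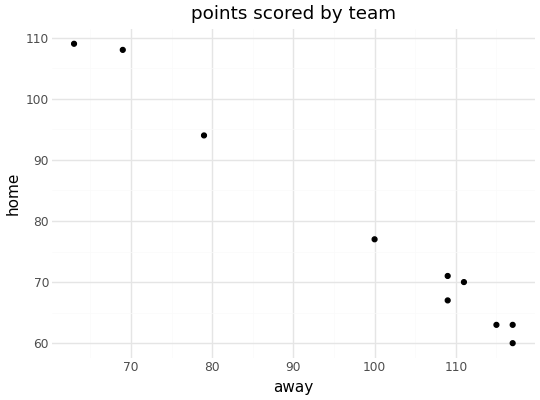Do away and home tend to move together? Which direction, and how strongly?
negative, strong

Points are negatively correlated; strong (|r| ≈ 1.0).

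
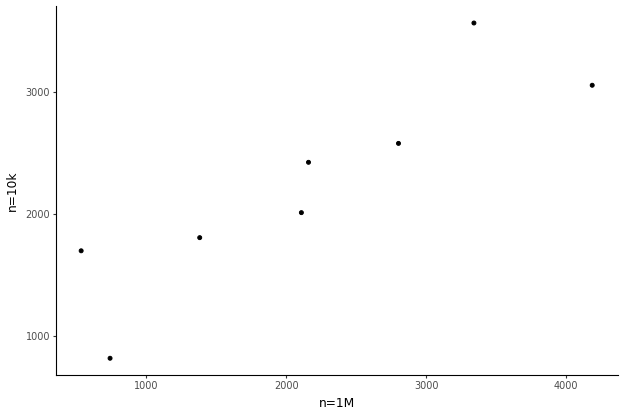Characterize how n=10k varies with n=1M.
Points are positively correlated; strong (|r| ≈ 0.9).

positive, strong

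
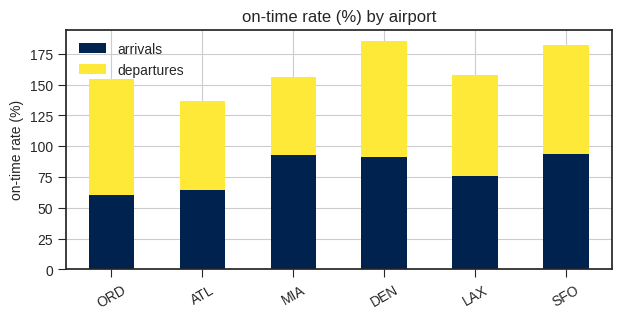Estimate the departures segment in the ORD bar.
≈ 100

departures top ≈ 160, bottom ≈ 60; segment ≈ 100.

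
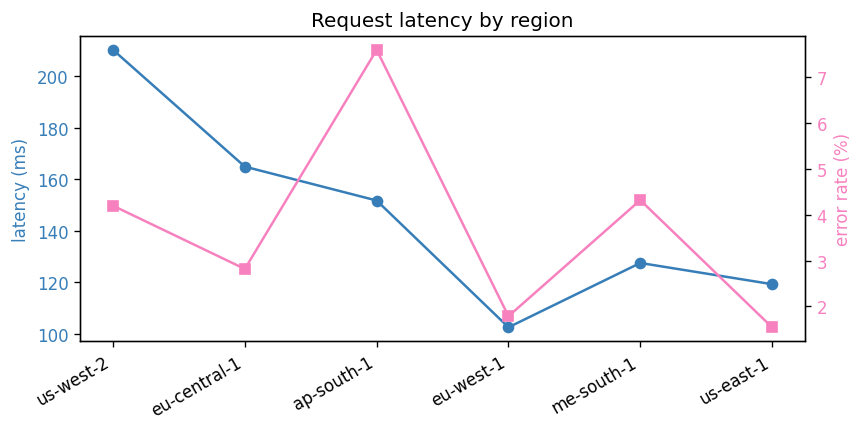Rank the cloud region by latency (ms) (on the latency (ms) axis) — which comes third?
ap-south-1

Top 4 (on the latency (ms) axis): us-west-2 ≈ 210, eu-central-1 ≈ 160, ap-south-1 ≈ 150, me-south-1 ≈ 130.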